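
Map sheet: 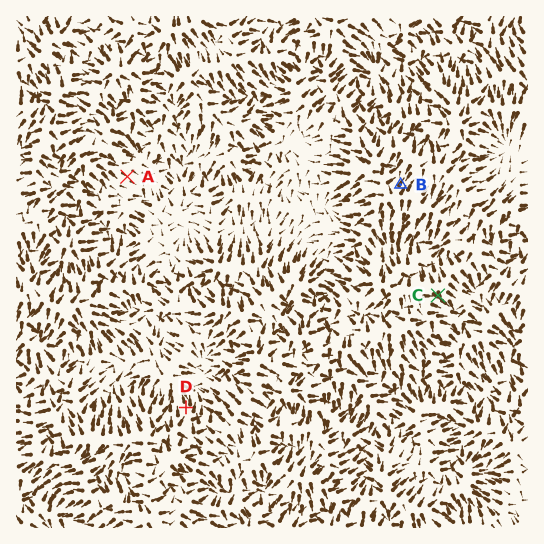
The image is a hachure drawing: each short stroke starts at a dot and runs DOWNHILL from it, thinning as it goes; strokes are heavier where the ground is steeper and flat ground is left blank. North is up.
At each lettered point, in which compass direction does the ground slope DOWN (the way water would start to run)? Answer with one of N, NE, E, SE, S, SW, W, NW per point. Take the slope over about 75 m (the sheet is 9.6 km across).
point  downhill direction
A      SE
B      NE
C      SE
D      N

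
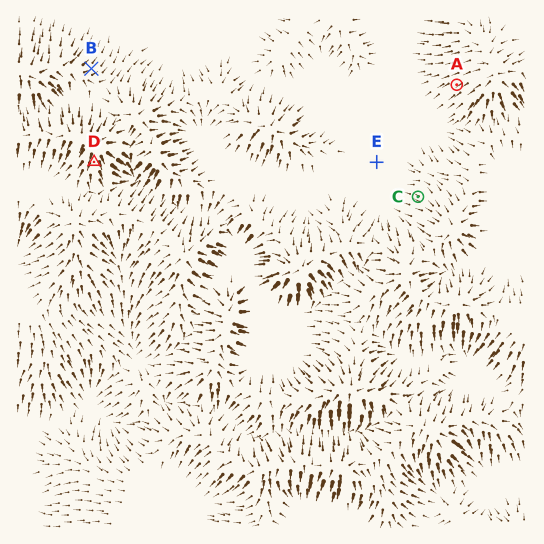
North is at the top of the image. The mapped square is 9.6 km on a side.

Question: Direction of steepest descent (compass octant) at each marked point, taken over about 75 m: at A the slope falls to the SW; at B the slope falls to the NE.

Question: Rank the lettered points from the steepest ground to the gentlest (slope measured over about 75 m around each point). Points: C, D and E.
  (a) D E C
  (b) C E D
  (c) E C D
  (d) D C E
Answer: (d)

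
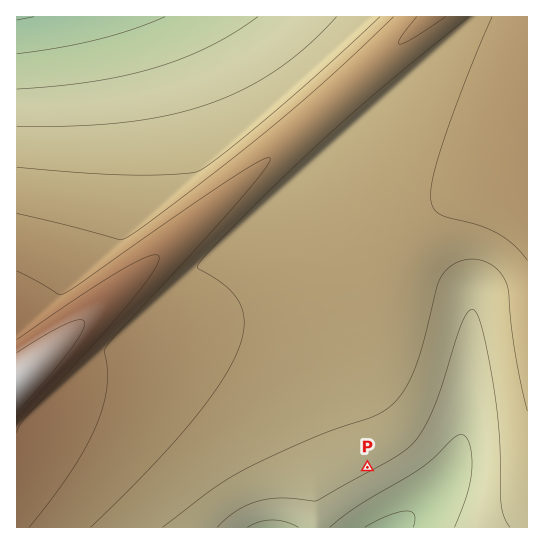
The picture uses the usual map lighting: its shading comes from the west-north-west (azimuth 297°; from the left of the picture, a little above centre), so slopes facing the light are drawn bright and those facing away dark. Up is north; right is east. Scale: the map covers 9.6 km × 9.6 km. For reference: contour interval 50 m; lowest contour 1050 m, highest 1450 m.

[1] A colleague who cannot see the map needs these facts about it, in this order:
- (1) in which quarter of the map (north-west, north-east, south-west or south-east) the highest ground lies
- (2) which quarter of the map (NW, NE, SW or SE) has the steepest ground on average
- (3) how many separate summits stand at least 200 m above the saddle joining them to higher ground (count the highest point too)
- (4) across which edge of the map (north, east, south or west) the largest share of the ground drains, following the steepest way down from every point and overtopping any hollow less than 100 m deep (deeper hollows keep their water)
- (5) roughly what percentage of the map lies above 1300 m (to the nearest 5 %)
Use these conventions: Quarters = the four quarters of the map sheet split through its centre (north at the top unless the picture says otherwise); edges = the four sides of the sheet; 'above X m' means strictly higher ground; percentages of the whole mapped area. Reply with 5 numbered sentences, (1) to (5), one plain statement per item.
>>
(1) Look to the south-west quarter for the highest ground.
(2) The north-west quarter is the steepest part of the map.
(3) 1 summit rises at least 200 m above its surroundings.
(4) Most of the ground drains across the southern edge.
(5) About 30 % of the map lies above 1300 m.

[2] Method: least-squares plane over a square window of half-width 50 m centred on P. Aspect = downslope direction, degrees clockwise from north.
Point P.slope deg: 5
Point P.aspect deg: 153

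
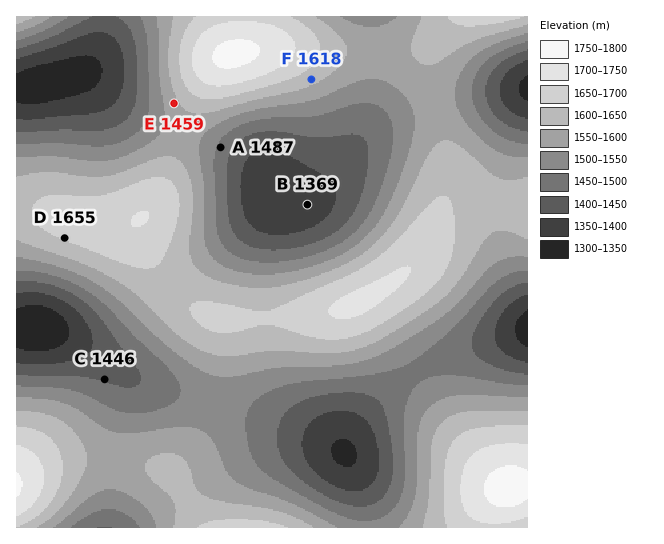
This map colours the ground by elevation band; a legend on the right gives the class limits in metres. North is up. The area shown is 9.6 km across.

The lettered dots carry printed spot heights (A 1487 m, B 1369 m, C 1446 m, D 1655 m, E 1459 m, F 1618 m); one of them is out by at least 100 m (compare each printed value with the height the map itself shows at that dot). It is E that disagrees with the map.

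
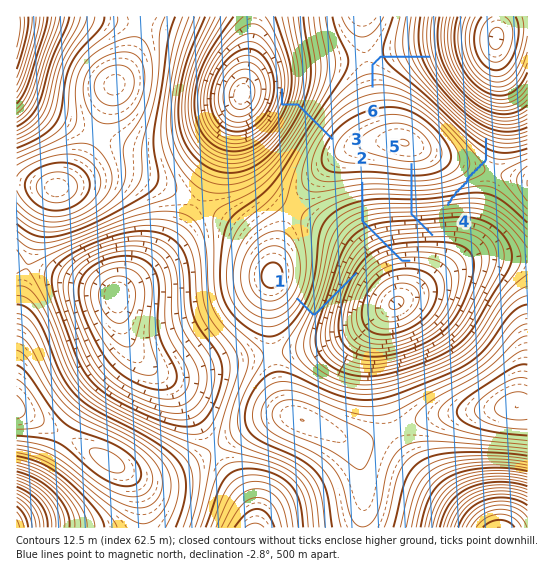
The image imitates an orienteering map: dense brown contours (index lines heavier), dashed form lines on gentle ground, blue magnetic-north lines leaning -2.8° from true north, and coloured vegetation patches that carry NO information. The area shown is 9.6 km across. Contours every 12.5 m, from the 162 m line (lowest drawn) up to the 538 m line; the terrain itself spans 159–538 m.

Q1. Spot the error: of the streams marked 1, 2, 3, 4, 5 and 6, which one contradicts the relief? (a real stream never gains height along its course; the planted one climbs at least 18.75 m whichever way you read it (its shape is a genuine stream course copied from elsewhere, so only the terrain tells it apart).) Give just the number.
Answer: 4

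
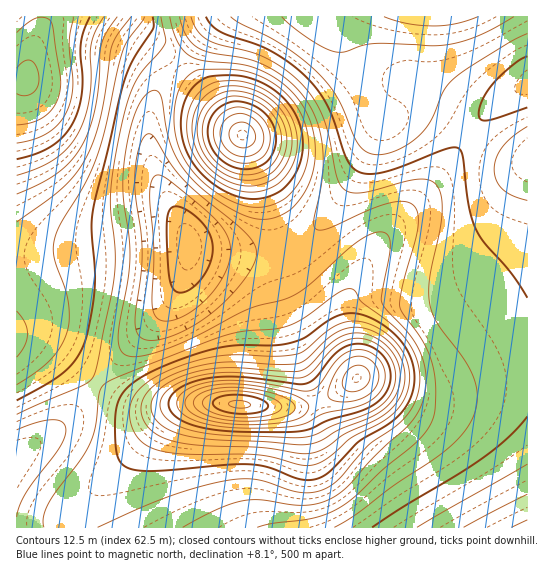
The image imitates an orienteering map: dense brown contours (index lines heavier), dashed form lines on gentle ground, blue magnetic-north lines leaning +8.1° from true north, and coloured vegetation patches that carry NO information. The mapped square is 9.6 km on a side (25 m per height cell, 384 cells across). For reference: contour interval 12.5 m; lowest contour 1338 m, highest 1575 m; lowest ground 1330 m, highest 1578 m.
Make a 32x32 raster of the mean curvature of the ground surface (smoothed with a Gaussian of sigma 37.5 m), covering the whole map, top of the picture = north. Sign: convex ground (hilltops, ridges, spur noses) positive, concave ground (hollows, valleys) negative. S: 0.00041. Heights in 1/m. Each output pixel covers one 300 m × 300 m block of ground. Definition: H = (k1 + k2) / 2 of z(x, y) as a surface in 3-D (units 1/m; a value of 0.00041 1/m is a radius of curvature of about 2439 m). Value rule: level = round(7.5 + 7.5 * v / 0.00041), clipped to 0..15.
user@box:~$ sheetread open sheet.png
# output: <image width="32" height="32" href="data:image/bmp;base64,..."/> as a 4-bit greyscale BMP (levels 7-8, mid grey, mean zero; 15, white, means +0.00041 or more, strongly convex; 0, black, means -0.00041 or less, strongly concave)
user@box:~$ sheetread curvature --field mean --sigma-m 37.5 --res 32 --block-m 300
<image width="32" height="32" href="data:image/bmp;base64,Qk12AgAAAAAAAHYAAAAoAAAAIAAAACAAAAABAAQAAAAAAAACAAATCwAAEwsAABAAAAAAAAAAAAAAABEREQAiIiIAMzMzAERERABVVVUAZmZmAHd3dwCIiIgAmZmZAKqqqgC7u7sAzMzMAN3d3QDu7u4A////AIiIiId3d3d3d3d3d3iIiIiIiIiId3d3d3iId3d3iIiIiIiIiHd3d3d4iId3d4iIiHeIiIh3d3d3eIiHd3eIiIh3d4iId3dmZmeId3d4iIiId3d3iHd2ZlZnh2ZmeIiIiHd3d4iIiIiImZd3d2eIiIh3d3eImr3v/9yZmph2eIiIiHd3eJq8zLqYiau6hmiIiIiHd3d4h3ZmZWm8yoZoiIiIiHd2Z3dmZmVoq7qGZ3eIiIiHdmZ3d3d2aJqpdnd3eIiIiHdmd3d3d2aIh2Z3d3eIiIh3dnd4h3d3ZmVnd3d3iIiIh3ZneId3eId3d3d3d3iIiIh3Z3iId3iIiHd3d3h3eIiId2d3iHd3iIh3d3eId3eIiHdmd3d3d4iIh3d3iHd3iIh3Znd3d3d4iIh3d4h3d4iIdmZnd3d3eIiIh3eId3eIh3Zmd3d3d3eIiId3d3d4iHdmZ4iIh3d3eIiId3eIiIh2Zniaqoh3d3eIiHd3iIiIdmZ5q7uYd3d3d4iHd4iIiHZmibzLqHd3d3eIiHeIiYh2Znmryph3d3d3eIiIiJmIdmZ4mqmId3d3d3iIiImZiHZmd5mIh3d3iIh3iIiIiIh3d3h3h3d3d4iIiIiIiIh3d3eHd3d3d3iIiIiIiIiId3eJdmd3d3d4iIiIiIiJmYd4l3Znd3d3iIiIiIiI"/>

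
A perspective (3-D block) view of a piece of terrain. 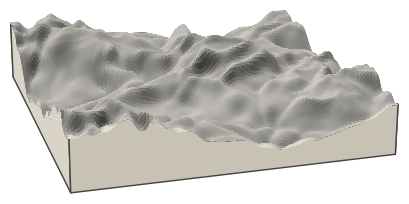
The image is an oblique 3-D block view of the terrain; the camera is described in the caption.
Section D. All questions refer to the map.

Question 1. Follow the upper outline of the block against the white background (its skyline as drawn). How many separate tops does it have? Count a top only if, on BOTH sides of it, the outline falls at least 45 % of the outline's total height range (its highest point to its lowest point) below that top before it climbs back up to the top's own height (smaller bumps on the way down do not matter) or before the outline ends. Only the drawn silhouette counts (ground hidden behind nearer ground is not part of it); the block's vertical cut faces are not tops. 0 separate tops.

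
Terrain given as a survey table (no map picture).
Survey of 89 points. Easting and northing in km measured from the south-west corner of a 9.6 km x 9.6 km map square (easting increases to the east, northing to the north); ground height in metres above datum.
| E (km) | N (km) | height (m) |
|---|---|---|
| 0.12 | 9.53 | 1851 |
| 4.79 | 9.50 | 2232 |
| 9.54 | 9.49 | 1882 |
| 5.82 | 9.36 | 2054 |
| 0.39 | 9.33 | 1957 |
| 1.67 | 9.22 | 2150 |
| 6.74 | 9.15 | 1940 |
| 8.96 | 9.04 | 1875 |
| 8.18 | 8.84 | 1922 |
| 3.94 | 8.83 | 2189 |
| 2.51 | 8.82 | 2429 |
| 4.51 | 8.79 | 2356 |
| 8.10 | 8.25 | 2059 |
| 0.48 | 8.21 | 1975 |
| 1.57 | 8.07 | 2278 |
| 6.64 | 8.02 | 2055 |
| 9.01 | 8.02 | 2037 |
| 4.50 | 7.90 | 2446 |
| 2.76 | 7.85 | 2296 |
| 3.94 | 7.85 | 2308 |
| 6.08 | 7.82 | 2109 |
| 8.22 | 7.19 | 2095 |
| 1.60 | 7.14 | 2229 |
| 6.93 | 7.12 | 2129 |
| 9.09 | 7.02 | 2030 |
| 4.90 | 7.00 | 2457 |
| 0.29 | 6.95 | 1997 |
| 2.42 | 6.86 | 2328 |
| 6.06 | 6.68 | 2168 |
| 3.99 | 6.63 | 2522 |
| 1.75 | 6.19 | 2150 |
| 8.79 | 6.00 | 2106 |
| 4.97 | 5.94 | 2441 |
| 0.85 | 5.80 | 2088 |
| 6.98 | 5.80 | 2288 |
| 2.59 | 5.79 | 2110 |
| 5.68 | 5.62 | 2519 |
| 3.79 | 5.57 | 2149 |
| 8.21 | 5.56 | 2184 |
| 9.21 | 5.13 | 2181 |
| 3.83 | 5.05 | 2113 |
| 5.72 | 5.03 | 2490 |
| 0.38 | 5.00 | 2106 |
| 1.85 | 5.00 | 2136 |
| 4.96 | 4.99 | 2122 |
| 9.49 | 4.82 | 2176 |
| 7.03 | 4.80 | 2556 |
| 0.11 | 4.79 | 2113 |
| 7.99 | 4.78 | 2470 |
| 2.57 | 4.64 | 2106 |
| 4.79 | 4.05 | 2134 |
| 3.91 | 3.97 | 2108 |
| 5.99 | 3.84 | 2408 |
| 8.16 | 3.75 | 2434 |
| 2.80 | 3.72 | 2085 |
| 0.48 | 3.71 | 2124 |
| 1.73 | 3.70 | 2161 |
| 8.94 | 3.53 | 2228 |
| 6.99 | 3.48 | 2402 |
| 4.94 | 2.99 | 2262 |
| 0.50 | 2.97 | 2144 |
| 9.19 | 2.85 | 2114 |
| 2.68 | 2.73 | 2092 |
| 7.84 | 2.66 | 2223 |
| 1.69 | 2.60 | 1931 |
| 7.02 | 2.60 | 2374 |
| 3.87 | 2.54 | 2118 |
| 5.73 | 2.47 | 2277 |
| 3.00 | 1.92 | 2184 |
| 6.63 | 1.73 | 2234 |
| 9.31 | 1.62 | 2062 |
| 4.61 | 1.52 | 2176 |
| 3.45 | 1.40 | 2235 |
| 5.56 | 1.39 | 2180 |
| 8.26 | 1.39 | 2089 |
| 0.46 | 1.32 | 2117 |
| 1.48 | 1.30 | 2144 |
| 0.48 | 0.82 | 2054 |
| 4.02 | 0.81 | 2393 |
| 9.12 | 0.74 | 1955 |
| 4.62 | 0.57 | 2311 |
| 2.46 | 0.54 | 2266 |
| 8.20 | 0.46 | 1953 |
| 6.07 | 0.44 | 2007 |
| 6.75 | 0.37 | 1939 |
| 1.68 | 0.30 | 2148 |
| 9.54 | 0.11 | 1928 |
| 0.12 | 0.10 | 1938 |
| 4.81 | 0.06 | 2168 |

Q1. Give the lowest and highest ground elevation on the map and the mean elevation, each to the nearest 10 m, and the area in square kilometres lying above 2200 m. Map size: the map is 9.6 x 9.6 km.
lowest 1820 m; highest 2590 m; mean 2180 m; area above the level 35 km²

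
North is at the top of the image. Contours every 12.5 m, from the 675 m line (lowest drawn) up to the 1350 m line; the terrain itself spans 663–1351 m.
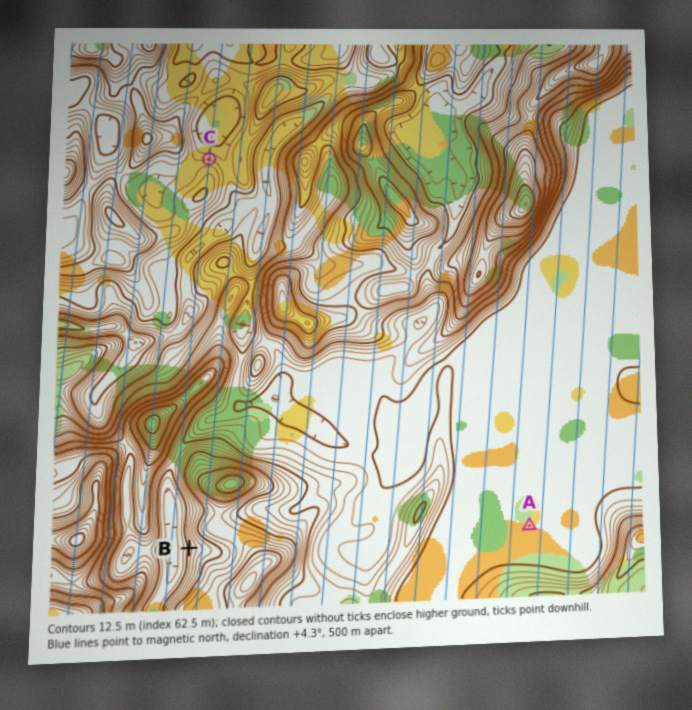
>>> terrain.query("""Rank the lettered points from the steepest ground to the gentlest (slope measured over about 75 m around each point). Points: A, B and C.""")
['B', 'C', 'A']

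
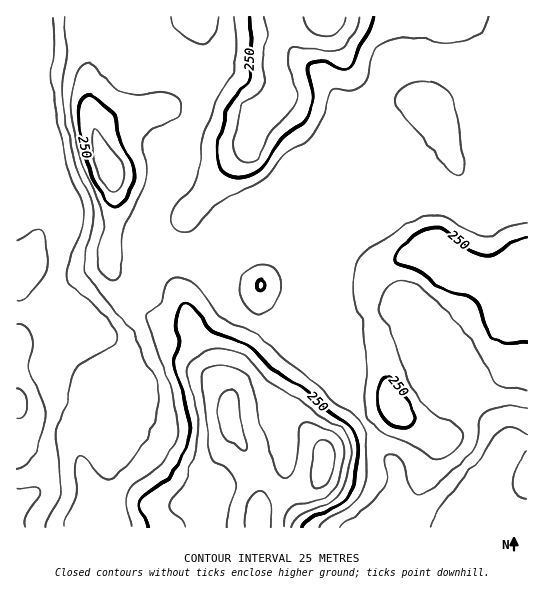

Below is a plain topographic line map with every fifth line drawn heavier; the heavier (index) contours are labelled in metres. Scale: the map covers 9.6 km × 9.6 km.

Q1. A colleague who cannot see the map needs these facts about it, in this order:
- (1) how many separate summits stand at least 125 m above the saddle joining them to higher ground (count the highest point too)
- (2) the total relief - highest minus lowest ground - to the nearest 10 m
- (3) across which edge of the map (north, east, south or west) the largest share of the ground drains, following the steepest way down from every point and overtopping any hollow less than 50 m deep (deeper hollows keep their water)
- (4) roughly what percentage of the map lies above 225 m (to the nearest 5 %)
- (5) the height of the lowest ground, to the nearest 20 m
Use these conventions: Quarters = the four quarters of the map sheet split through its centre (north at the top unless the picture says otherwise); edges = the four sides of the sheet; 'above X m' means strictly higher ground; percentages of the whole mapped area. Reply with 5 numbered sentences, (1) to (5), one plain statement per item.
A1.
(1) 1 summit rises at least 125 m above its surroundings.
(2) Highest minus lowest: about 190 m of relief.
(3) Drainage is mainly to the west: more ground falls towards that edge than towards any other.
(4) Ground above 225 m makes up about 40 % of the sheet.
(5) The lowest ground is at about 140 m.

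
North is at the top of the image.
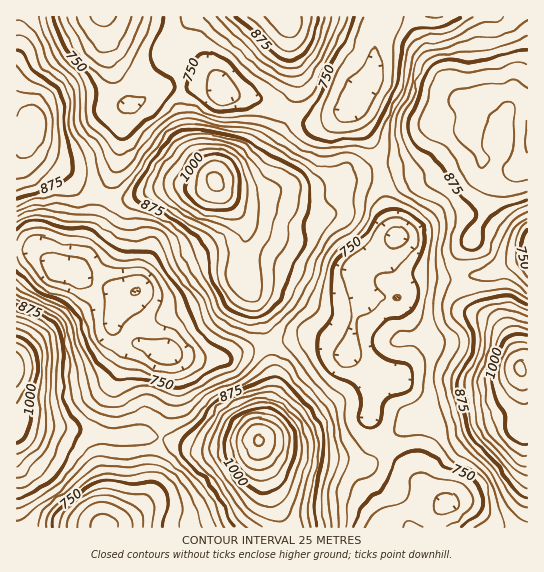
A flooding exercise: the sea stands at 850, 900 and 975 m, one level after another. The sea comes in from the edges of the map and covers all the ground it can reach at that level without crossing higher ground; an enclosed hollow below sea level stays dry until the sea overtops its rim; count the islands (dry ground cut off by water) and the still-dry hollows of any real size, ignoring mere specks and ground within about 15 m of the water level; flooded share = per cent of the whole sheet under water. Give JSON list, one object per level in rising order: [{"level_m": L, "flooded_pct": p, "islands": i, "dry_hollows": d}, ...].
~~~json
[{"level_m": 850, "flooded_pct": 62, "islands": 1, "dry_hollows": 0}, {"level_m": 900, "flooded_pct": 77, "islands": 1, "dry_hollows": 0}, {"level_m": 975, "flooded_pct": 93, "islands": 2, "dry_hollows": 0}]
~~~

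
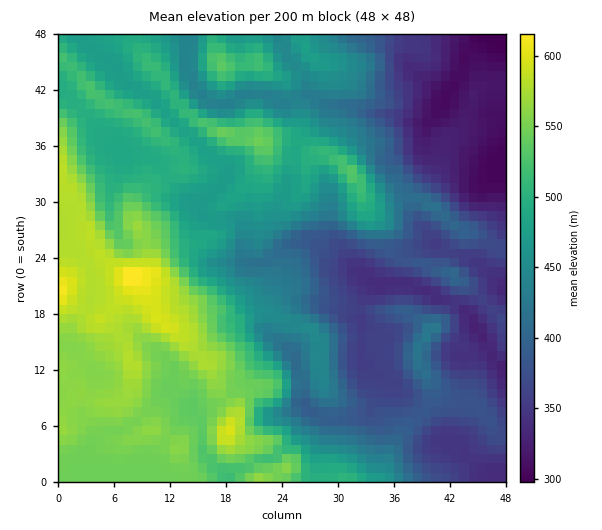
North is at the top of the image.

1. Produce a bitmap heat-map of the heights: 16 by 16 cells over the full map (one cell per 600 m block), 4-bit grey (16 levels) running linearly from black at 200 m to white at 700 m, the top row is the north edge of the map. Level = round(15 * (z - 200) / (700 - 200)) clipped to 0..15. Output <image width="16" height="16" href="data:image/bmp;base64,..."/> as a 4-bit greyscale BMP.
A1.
<image width="16" height="16" href="data:image/bmp;base64,Qk32AAAAAAAAAHYAAAAoAAAAEAAAABAAAAABAAQAAAAAAIAAAAATCwAAEwsAABAAAAAAAAAAAAAAABEREQAiIiIAMzMzAERERABVVVUAZmZmAHd3dwCIiIgAmZmZAKqqqgC7u7sAzMzMAN3d3QDu7u4A////AKqqqqqpiGVEuru7uod2ZVW7u6q4ZmVVVbu6q6p3VVZUu7u7qHdVZUS7u8qXd1VmRMvMuod1VVVVy8yod2VEVVS7u5h3ZVZVVbqqiIh3iGZUupmIiIiYZUO5mZiZmZZUQ6mZmaqYdkRDmZmXh3dmQ0OZiYmYiHZEM5iZeZiIdkQz"/>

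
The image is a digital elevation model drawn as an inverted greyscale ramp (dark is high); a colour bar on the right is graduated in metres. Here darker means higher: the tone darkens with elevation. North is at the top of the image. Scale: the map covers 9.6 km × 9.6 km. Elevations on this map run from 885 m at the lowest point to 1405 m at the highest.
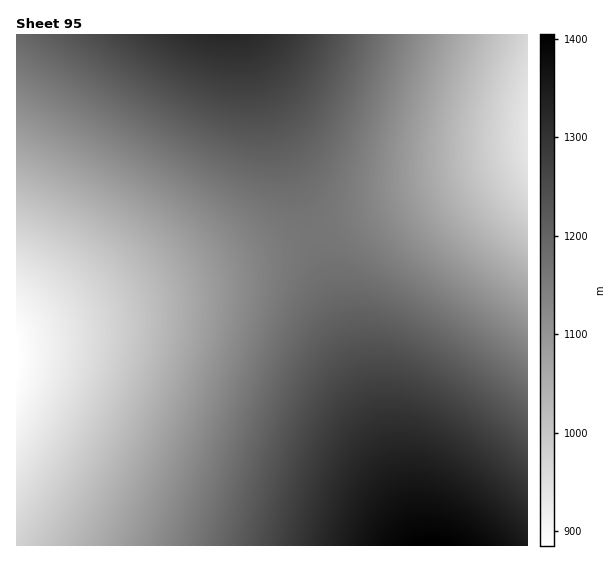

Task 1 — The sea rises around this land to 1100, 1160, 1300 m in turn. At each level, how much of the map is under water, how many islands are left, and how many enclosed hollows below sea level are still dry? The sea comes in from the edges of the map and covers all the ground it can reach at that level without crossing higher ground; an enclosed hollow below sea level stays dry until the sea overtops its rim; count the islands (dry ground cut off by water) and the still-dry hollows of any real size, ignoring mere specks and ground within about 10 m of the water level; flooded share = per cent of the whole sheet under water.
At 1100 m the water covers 36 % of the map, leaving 0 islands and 0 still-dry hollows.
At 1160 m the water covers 54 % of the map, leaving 0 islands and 0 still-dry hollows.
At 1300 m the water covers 91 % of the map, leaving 0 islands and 0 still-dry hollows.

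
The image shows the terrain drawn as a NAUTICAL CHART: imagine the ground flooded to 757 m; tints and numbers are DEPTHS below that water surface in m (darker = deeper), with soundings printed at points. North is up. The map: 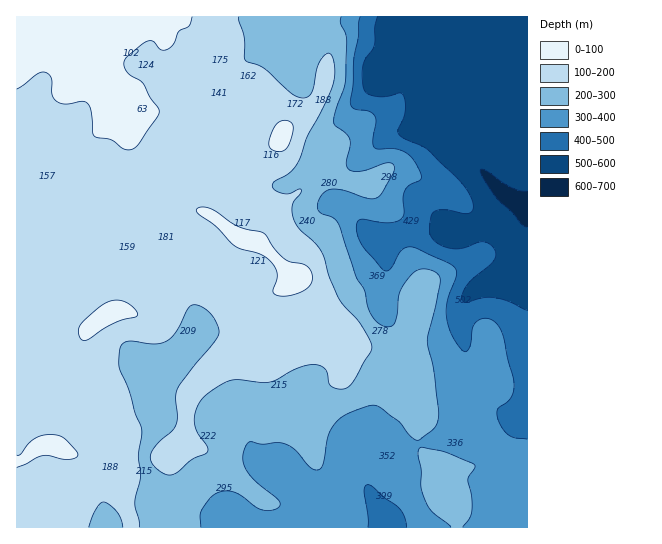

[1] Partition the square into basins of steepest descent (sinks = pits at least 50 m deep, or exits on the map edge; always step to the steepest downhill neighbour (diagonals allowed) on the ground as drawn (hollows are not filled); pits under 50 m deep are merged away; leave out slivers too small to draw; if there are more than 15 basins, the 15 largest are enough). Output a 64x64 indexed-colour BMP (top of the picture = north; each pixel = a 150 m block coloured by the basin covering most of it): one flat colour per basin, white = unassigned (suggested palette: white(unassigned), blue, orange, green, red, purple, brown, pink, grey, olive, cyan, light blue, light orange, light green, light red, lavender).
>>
<image width="64" height="64" href="data:image/bmp;base64,Qk12CAAAAAAAAHYAAAAoAAAAQAAAAEAAAAABAAQAAAAAAAAIAAATCwAAEwsAABAAAAAAAAAA////ALR3HwAOf/8ALKAsACgn1gC9Z5QAS1aMAMJ34wB/f38AIr28AM++FwDox64AeLv/AIrfmACWmP8A1bDFABERERERERERERIiIiIiIiIiIiIiIiIiIiIiIiEREREREREREREREREREiIiIiIiIiIiIiIiIiIiIiIiIRERERERERERERERERESIiIiIiIiIiIiIiIiIiIiIiIhEREREREREREREREREREiIiIiIiIiIiIiIiIiIiIiIhERERERERERERERERERESIiIiIiIiIiIiIiIiIiIiIhERERERERERERERERERESIiIiIiIiIiIiIiIiIiIiIiERERERERERERERERERERIiIiIiIiIiIiIiIiIiIiIiIREREREREREREREREREREiIiIiIiIiIiIiIiIiIiIiIhERERERERERERERERERESIiIiIiIiIiIiIiIiIiIiIhEREREREREREREREREREREiIiIiIiIiIiIiIiIiIiIhERERERERERERERERERERERERESIiIiIiIiIiIiIiIhERERERERERERERERERERERERERESIiIiIiIiIiIiIiERERERERERERERERERERERERERERERIiIiIiIiIiIiIRERERERERERERERERERERERERERERESIhIiIiIiIiIiERERERERERERERERERERERERERERERERESIiIiIiIiIRERERERERERERERERERERERERERERERERIiIiIiIiIhEREREREREREREREREREREREREREREREREiIiIiIiIiERERERERERERERERERERERERERERERERERIiIiIiIiERERERERERERERERERERERERERERERERERERIiIiIiIRERERERERERERERERERERERERERERERERERESIiIiIRERERERERERERERERERERERERERERERERERERIiIiIREREREREREREREREREREREREREREREREREREREiIiIRERERERERERERERERERERERERERERERERERERESIhERERERERERERERERERERERERERERERERERERERERIRERERERERERERERERERERERERERERERERERERERERERERERERERERERERERERERERERERERERERERERERERERERERERERERERERERERERERERERERERERERERERERERERERERERERERERERERERERERERERERERERERERERERERERERERERERERERERERERERERERERERERERERERERERERERERERERERERERERERERERERERERERERERERERERERERERERERERERERERERERERERERERERERERERERERERERERERERERERERERERERERERERERERERERERERERERERERERERERERERERERERERERERERERERERERERERERERERERERERERERERERERERERERERERERERERERERERERERERERERERERERERERERERERERERERERERERERERERERERERERERERERERERERERERERERERERERERERERERERERERERERERERERERERERERERERERERERERERERERERERERERERERERERERERERERERERERERERERERERERERERERERERERERERERERERERERERERERERERERERERERERERERERERERERERERERERERERERERERERERERERERERERERERERERERERERERERERERERERERERERERERERERERERERERERERERERERERERERERERERERERERERERERERERERERERERERERERERERERERERERERERERERERERERERERERERERERERERERERERERERERERERERERERERERERERERERERERERERERERERERERERERERERERERERERERERERERERERERERERERERERERERERERERERERERERERERERERERERERERERERERERERERERERERERERERERERERERERERERERERERERERERERERERERERERERERERERERERERERERERERERERERERERERERERERERERERERERERERERERERERERERERERERERERERERERERERERERERERERERERERERERERERERERERERERERERERERERERERERERERERERERERERERERERERERERERERERERERERERERERERERERERERERERERERERERERERERERERERERERERERERERERERERERERERERERERERERERERERERERERERERERERERERERERERERERERERERERERERERERERERERERERERERERERERERERERERERERERERERERERERERERERERERERERERERERERERERERERERERERERERERERERERERERERERERERERERERERERERERERERERERERERERERERERERERERERERERERERERERERERERERERERERERERERERERERERERERERERERERERERERERERERERERERERERERERERERERERERERERERERERERERERERERERERERERERERERERERERERERERERERERERERERERERERERERERERERERERERERERERERERERERERERERERERERERERERERERERERERERERERERERERERERERERERERERERERERERERERERERERERERERER"/>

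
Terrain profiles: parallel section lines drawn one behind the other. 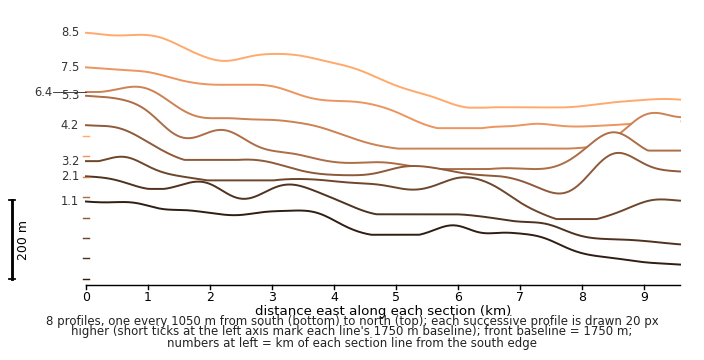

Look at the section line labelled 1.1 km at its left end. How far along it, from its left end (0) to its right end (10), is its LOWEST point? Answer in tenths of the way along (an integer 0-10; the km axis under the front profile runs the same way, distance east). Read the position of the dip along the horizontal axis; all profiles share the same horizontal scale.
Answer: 10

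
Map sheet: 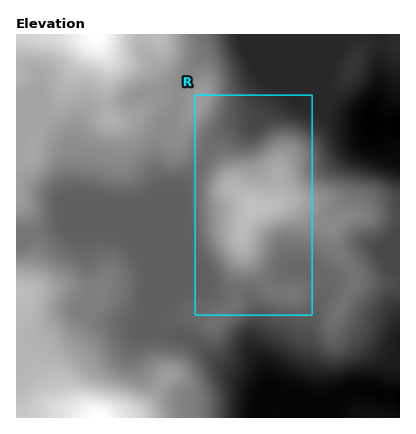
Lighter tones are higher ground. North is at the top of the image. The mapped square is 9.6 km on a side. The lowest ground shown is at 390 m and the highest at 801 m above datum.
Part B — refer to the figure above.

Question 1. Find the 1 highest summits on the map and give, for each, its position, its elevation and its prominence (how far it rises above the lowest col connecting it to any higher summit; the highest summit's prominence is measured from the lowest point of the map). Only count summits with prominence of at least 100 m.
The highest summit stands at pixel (254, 208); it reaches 699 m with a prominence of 129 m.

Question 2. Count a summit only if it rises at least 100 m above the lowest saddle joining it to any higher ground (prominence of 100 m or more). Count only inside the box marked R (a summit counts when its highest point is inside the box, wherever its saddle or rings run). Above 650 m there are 1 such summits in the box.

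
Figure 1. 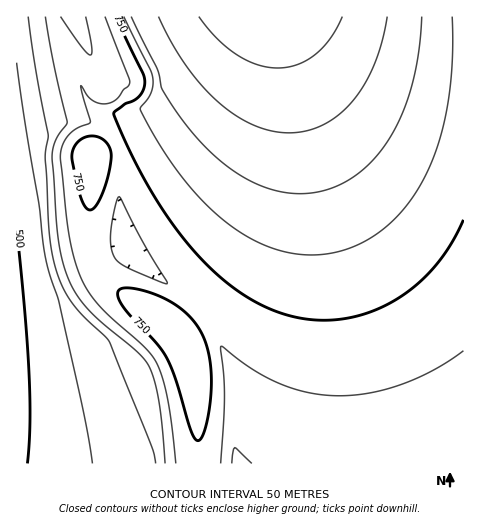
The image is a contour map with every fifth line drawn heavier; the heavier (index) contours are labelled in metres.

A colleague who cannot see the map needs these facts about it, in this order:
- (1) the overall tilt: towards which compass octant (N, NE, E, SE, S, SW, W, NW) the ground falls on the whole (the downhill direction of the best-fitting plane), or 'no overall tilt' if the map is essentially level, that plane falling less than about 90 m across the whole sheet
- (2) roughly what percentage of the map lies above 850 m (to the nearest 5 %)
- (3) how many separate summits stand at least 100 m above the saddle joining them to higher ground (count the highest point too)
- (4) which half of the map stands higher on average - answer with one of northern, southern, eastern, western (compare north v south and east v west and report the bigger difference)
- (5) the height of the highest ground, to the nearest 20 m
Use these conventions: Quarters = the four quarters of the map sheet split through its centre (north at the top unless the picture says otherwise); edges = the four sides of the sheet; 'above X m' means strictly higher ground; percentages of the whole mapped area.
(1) Overall the map slopes down towards the south-west.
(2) About 20 % of the map lies above 850 m.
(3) Counting only tops that stand 100 m proud, the map has 1 summit.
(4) The northern half stands higher on average than the southern half.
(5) About 980 m is the highest elevation on the sheet.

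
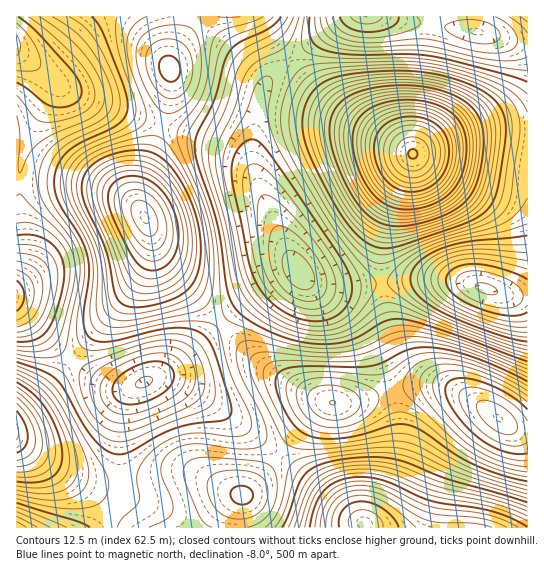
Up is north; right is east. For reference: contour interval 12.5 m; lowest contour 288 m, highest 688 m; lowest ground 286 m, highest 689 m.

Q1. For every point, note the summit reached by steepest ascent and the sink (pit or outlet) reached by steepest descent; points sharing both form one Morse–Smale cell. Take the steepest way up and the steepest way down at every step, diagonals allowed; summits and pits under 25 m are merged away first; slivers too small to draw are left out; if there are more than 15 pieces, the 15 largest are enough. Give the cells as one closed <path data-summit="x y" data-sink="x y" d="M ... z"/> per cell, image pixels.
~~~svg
<path data-summit="413 154" data-sink="366 17" d="M527 16l-177 0-59 45 12 14 30 29 25 17 56 32 20-9 29-9 23-4 42-1z"/><path data-summit="413 154" data-sink="299 273" d="M290 60l-21 18-9 20-8 47 0 16 5 22 35 79 14 18 13 5 11 2 48-3 3-2 0-36 6-25 26-67-80-50-30-29z"/><path data-summit="413 154" data-sink="486 289" d="M527 131l-41 0-23 4-36 12-15 8-19 46-9 30-3 15 1 37 49-4 24 1 48 15 25 0z"/><path data-summit="145 217" data-sink="299 273" d="M163 125l-2 1-21 60-1 19 9 18 7 23 9 17 58 58 40-32 35-19-10-19-40-92-18-12z"/><path data-summit="498 418" data-sink="365 523" d="M441 385l-24 0-26 8 6 25 0 33-13 43-9 19-10 10 0 4 162 1 1-97-9 0-12-6-33-25-20-11z"/><path data-summit="145 217" data-sink="17 297" d="M82 184l-63 2 5 60-3 17-5 12 0 30 55 55 64-74 13-24 3-9 0-20-10-22-11-11-15-8z"/><path data-summit="498 418" data-sink="486 289" d="M437 279l-56 4 7 36 15 39 16 17 44 18 44 32 12 6 8 0 1-134-18-1-41-13z"/><path data-summit="170 69" data-sink="17 45" d="M201 16l-184 0-1 35 15 10 31 27 59 24 41 13 9-34-2-25 3-8z"/><path data-summit="333 403" data-sink="299 273" d="M297 271l-14 5-21 13-41 34 37 38 29 20 32 18 11 4 20 0 39-10 2-4-11-30-9-20-11-16-15-15-32-21z"/><path data-summit="242 495" data-sink="145 382" d="M166 379l-13 0-16 6-8 6-5 10-4 20 0 40 3 28 11 0 37-13 19-3 15 4 30 16 10 2 14-14 20-27-64-49-26-17z"/><path data-summit="170 69" data-sink="299 273" d="M261 16l-59 0-5 5-25 37-3 8 2 25-8 30 2 6 37 10 35 14 10 8 6 12 0-38 11-47 5-8 22-19-12-14z"/><path data-summit="145 217" data-sink="17 45" d="M55 83l-3 12-28 56-5 34 63-1 16 3 28 10 13 12 1-23 21-60-86-31z"/><path data-summit="145 217" data-sink="145 382" d="M151 235l-2 23-9 20-68 83 25 18 18 8 19 0 32-15 16-12 39-38-52-52-8-11z"/><path data-summit="333 403" data-sink="365 523" d="M390 392l-32 9-31 2-5 2-17 17-25 32 63 55 19 14 4 0 9-10 14-32 7-23 1-40-4-20z"/><path data-summit="17 433" data-sink="145 382" d="M73 361l-43 44-14 12 0 24 33 23 24 13 36 12 13 0-2-68 4-20 5-10 6-4-13 1-15-4z"/>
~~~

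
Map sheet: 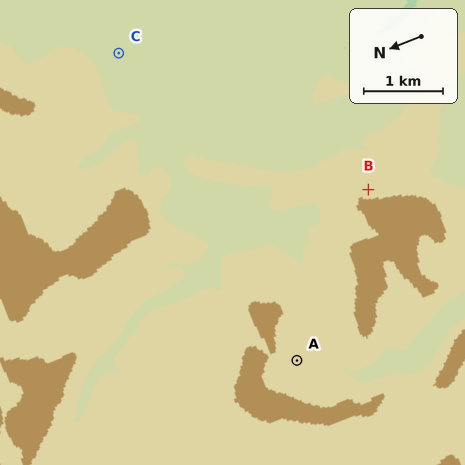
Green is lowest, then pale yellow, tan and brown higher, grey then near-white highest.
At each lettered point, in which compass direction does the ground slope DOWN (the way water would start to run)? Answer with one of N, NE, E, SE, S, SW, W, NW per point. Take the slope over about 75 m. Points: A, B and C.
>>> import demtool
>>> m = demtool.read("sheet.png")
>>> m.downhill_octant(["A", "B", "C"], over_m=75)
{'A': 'S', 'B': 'SE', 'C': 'E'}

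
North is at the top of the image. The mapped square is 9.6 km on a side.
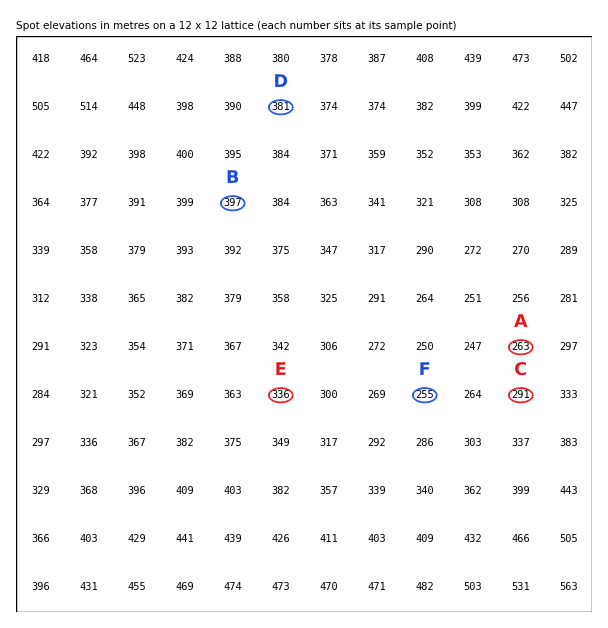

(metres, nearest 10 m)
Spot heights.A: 260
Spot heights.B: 400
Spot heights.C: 290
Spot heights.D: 380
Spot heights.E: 340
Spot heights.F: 260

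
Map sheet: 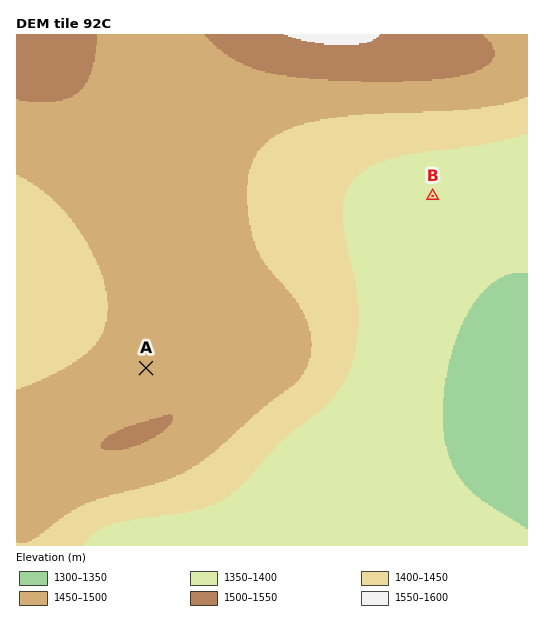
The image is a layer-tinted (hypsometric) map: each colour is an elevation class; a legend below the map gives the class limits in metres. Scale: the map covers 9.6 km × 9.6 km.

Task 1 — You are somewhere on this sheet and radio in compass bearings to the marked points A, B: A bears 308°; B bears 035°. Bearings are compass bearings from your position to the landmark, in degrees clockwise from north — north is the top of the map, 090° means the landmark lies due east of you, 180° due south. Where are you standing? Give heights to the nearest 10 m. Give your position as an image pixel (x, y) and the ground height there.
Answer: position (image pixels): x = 253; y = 452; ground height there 1410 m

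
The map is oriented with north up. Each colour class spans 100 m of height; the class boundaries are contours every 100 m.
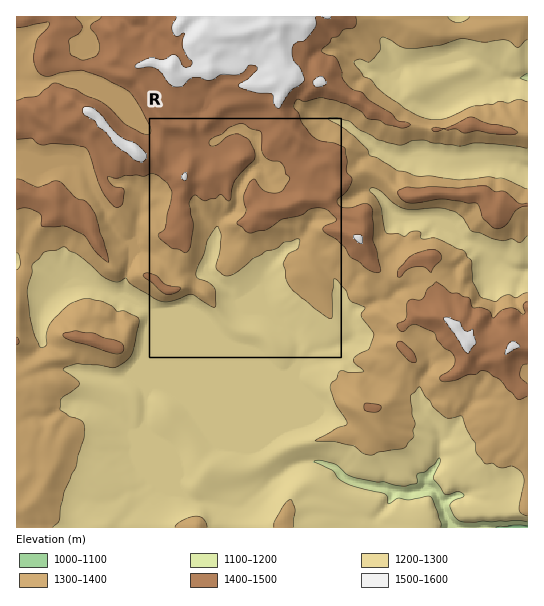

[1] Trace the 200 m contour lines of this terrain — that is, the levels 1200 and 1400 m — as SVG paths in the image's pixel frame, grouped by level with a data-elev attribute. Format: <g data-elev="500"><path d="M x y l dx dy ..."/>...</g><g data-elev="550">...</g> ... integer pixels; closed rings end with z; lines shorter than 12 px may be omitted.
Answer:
<g data-elev="1200"><path d="M441 527l0-4-4-12-4-12-3-3-21 4-11-2-9 6-2-7-2-3-38-10-8-5-6-8-19-9 7-2 13 4 12 10 9 4 50 8 12-3 0-9 9-3 8-6 5-7 1 4-6 13 0 4 11 15 4 0 9-3 6 4-2 3-8 2-4 5 3 9 5 6 7 2 49-2 13 2"/><path d="M527 81l-7-3 7-4"/></g><g data-elev="1400"><path d="M367 411l11 1 3-3 0-3-4-2-12-1-1 6z"/><path d="M527 384l-6-6-1-4 2-8 5-2"/><path d="M411 362l4 0 2-1-3-8-11-10-2-2-3 1-2 3 2 4z"/><path d="M110 353l7 1 5-1 2-4-1-4-6-4-12-3-12-5-18-2-12 3 2 4 6 3z"/><path d="M527 302l-4 3 2 8-1 1-2 0-7-5-5-1-8 2-9 8-2-5-3-3-7-3-8 1-4-10-6-1-5-4-7 0-8-7-8-4-8 7-5 10-11 0-2 2-2 4-1 13-9 7 1 4 4 3 8-6 4-2 18 7 3 3 2 5 6 8 10 7 2 5-1 7-5 5-9 6 1 4 4 1 10-2 12-5 8-1 6-3 4 0 14 8 18 20 4 0 6-2"/><path d="M165 294l5 0 6-1 4-3 0-3-14-2-11-10-8-2-3 1 1 4z"/><path d="M398 277l3 0 6-7 8-3 10 0 6 6 3-6 7-8 0-5-4-4-6-1-17 5-6 4-9 11z"/><path d="M17 209l10-1 12 5 2 2 0 10 2 2 22-1 17 8 4 3 11 16 12 9-13-47-10-13-11-5-13-14-4-2-5 0-15 6-16-7-5-1"/><path d="M527 203l-8 0-13-11-4-1-7 1-10-6-27 2-25-2-15 2-11-1-8 3-1 3 4 7 8 3 32-4 25 4 10 0 2 3 4 13 10 8 4 2 5-1 4-3 11-15 5-3 5-1"/><path d="M17 139l14-1 6 5 5 2 11-1 20 1 13 3 4 6 12 37 8 11 7 6 4-2 2-3 1-13-2-2-9-2-5-5 0-4 9 1 9-3 11 0 6 1 8-3 8 3 8 7 5 10-7 34-7 7 1 3 12 11 15 5 4-6 3-20-4-22 2-7 4-3 7 5 4 1 9-2 6-5 6 7 3-1 5-19 19-22 1-6-5-12-3-3-8-4-10 2-14 10-4 0-2-3 2-4 11-5 7-7 10-3 4 0 8 5 10 3 1 3 0 15 1 5 7 5 11 2 3 5 2 7 4 4-7 12-8 3-10-2-5-4-5-7-4 0-7 15 2 16-3 5-6 6 1 3 9 7 4 1 15-3 16-11 19-4 9-6 8-1 6 1 5 2 8 8-2 3-12 5 1 4 14 10 7 6 6 11 8 4 11 9 9 1 2-3-4-18-4-10 0-16-1-18-3-3-4-1-14 5-8 0-6-5 1-4 9-8 5-10-1-4-5-6 1-10-2-12-10-6-14-2-7-4-12-14-4-10-4-6 1-5 3-3 7 3 17-4 25 6 14 7 6 7 12 2 7 5 16 3 8-3-3-3-9-1-7-8-21-12-8-9-12-4-8-10 0-7-6-13-15-7 1-2 7-6 3-5 6-2 7-7 9-2 2-4 0-6"/><path d="M496 134l15 1 7-2-7-5-21-4-19-7-25 11-11-1-3 2 3 3 8-3 4 1 8-1 10 4 13-2z"/><path d="M17 27l32-5-1 5-11 12-3 12 0 12 5 10 4 3 6 0 12-3 21-3 20 7 20 10 8 5 8 12 12 22 1 7-4 1-6-1-17-10-14-15-9-7-16-6-10-6-17-6-7 1-13 12-21 4"/><path d="M101 17l-9 6-2 4 8 14 2 6-1 6-4 4-12 3-12-5-1-2-1-14 10-6 3-6-1-4-5-6"/></g>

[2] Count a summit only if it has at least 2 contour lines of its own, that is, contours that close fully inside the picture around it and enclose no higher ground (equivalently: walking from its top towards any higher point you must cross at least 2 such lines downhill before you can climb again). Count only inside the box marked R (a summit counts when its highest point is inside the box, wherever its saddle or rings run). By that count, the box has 0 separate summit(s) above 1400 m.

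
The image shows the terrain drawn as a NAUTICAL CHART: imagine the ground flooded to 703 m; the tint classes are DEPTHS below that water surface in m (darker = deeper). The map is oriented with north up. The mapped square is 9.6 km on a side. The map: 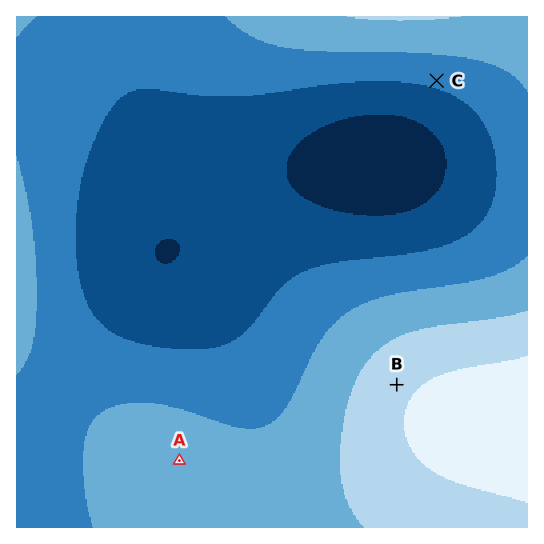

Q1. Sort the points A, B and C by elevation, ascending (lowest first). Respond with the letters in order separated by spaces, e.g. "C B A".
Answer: C A B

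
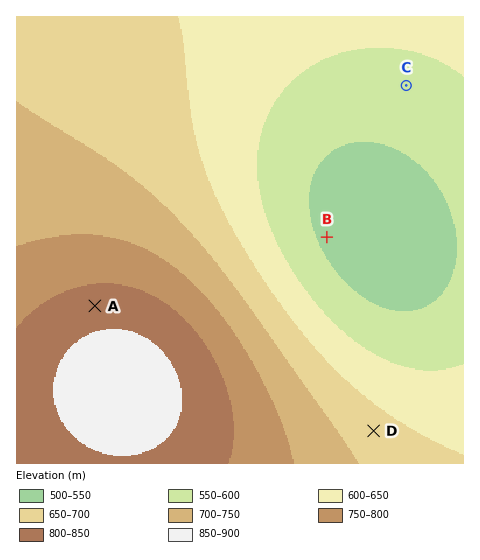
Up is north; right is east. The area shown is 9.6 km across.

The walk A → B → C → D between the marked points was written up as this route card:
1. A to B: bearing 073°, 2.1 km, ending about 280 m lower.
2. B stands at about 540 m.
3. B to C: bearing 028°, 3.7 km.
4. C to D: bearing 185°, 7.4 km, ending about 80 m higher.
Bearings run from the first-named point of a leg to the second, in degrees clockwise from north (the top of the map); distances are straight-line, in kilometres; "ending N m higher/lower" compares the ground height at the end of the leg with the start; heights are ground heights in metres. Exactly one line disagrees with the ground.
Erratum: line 1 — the distance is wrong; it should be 5.2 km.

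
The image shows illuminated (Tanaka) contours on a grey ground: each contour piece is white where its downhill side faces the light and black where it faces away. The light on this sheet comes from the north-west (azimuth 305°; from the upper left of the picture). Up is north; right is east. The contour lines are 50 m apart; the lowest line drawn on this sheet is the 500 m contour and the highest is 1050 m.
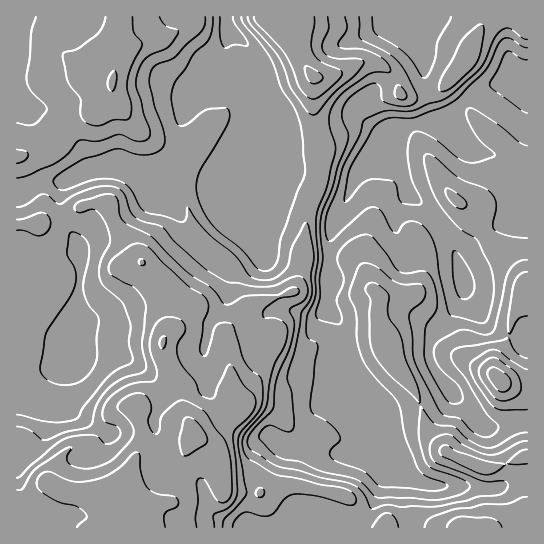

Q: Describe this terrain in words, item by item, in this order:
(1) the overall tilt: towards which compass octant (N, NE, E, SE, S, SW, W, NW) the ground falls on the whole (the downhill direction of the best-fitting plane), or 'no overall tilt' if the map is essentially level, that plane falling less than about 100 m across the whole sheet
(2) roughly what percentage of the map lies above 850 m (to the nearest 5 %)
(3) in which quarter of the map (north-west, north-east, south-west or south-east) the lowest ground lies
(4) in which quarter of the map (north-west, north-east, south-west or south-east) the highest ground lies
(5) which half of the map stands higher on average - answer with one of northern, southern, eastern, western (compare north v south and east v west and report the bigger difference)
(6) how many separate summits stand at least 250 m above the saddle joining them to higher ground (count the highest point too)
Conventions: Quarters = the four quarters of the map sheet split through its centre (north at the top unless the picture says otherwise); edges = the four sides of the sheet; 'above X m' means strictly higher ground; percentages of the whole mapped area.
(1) On the whole the ground falls towards the north-east.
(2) Roughly 25 % of the ground is higher than 850 m.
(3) The lowest ground is in the north-east quarter.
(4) The highest point lies in the south-west quarter of the map.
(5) On average the western half of the map is the higher ground.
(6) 1 summit rises at least 250 m above its surroundings.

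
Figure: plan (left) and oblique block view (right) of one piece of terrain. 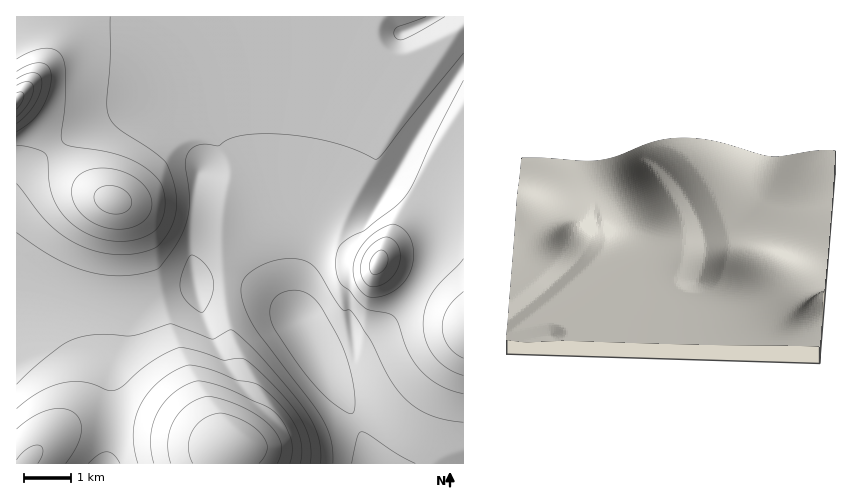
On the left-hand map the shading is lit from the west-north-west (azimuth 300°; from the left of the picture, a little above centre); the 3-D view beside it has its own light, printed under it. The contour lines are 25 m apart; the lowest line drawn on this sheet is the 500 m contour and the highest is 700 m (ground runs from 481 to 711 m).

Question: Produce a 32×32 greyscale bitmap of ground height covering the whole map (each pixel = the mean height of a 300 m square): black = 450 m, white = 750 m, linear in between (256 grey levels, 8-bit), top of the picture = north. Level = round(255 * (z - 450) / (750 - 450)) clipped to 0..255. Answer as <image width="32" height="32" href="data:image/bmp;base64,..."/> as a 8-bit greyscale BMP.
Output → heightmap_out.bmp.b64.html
<image width="32" height="32" href="data:image/bmp;base64,Qk02CAAAAAAAADYEAAAoAAAAIAAAACAAAAABAAgAAAAAAAAEAAATCwAAEwsAAAABAAAAAAAAAAAAAAEBAQACAgIAAwMDAAQEBAAFBQUABgYGAAcHBwAICAgACQkJAAoKCgALCwsADAwMAA0NDQAODg4ADw8PABAQEAAREREAEhISABMTEwAUFBQAFRUVABYWFgAXFxcAGBgYABkZGQAaGhoAGxsbABwcHAAdHR0AHh4eAB8fHwAgICAAISEhACIiIgAjIyMAJCQkACUlJQAmJiYAJycnACgoKAApKSkAKioqACsrKwAsLCwALS0tAC4uLgAvLy8AMDAwADExMQAyMjIAMzMzADQ0NAA1NTUANjY2ADc3NwA4ODgAOTk5ADo6OgA7OzsAPDw8AD09PQA+Pj4APz8/AEBAQABBQUEAQkJCAENDQwBEREQARUVFAEZGRgBHR0cASEhIAElJSQBKSkoAS0tLAExMTABNTU0ATk5OAE9PTwBQUFAAUVFRAFJSUgBTU1MAVFRUAFVVVQBWVlYAV1dXAFhYWABZWVkAWlpaAFtbWwBcXFwAXV1dAF5eXgBfX18AYGBgAGFhYQBiYmIAY2NjAGRkZABlZWUAZmZmAGdnZwBoaGgAaWlpAGpqagBra2sAbGxsAG1tbQBubm4Ab29vAHBwcABxcXEAcnJyAHNzcwB0dHQAdXV1AHZ2dgB3d3cAeHh4AHl5eQB6enoAe3t7AHx8fAB9fX0Afn5+AH9/fwCAgIAAgYGBAIKCggCDg4MAhISEAIWFhQCGhoYAh4eHAIiIiACJiYkAioqKAIuLiwCMjIwAjY2NAI6OjgCPj48AkJCQAJGRkQCSkpIAk5OTAJSUlACVlZUAlpaWAJeXlwCYmJgAmZmZAJqamgCbm5sAnJycAJ2dnQCenp4An5+fAKCgoAChoaEAoqKiAKOjowCkpKQApaWlAKampgCnp6cAqKioAKmpqQCqqqoAq6urAKysrACtra0Arq6uAK+vrwCwsLAAsbGxALKysgCzs7MAtLS0ALW1tQC2trYAt7e3ALi4uAC5ubkAurq6ALu7uwC8vLwAvb29AL6+vgC/v78AwMDAAMHBwQDCwsIAw8PDAMTExADFxcUAxsbGAMfHxwDIyMgAycnJAMrKygDLy8sAzMzMAM3NzQDOzs4Az8/PANDQ0ADR0dEA0tLSANPT0wDU1NQA1dXVANbW1gDX19cA2NjYANnZ2QDa2toA29vbANzc3ADd3d0A3t7eAN/f3wDg4OAA4eHhAOLi4gDj4+MA5OTkAOXl5QDm5uYA5+fnAOjo6ADp6ekA6urqAOvr6wDs7OwA7e3tAO7u7gDv7+8A8PDwAPHx8QDy8vIA8/PzAPT09AD19fUA9vb2APf39wD4+PgA+fn5APr6+gD7+/sA/Pz8AP39/QD+/v4A////AJaWj4R3bGhufpCis8DJzs/LwrGZfF1DMSckJiouMDExkJSRiX90b3OBk6S0wcrQ0s/Fs5p7W0ExKiksMDQ2NziEjI2JgXhydYGRorG9xszNx7qnkHFSOy8rLTE1ODs8PXeAhIN+d3J0fo2cqbS8wL2zpZd+YEUzLCsvNTk9QEJDaHJ4eXdzb3B5hZOeqK6uppuRgmhNNyspLDI4PkJGSk1bZGtubmxpanJ8h5GZnJeOhn9rUjsrJSctNTxCSE9VWlNZX2NkZGJkaXJ7g4mHgHl2a1U/LSIhJzA4QEhQWWJqUFNXWlxdXV1hZ251d3JramdYRDEjHiEpMjxETVdjcHtPUVNVV1hYWFpdYmdlX1xfWEg2Jx0dIy02QEhSXmx7h05QUVNUVFRUVFVYWlVPUlRKOywgGx8oMjpFTFVhcICNTU5PUFFRUVBQT1FOSERKS0E0Jx0cIy86RE5TWGJwfotMTU5PT09PT05NTEY+PkVFPTMpIiMqOEZUYF9eYmx4hExNTU5PUFBQT05LQjo7Q0M9NjAsLTRDVGl6c2djZ3B5TE1PUVJUVVZVU05EOj1DQ0A8ODY3PUxdeZGJdGZjaG9OUFNWWl5hYmFeV0k/QUZGREE/Pj9ET153l5R9aWFiaFJVWmFob3R2dG9jUkVGSklHRUVERUdPWGiFjXtoX19jV11lb3qFjI6KgXJdTUtNTEpISEhISk5TVmh3cGRdXWBdZXB+jJmio52RfmZSTlBOTEtKSktMTVBNUF5iXVtbX2RteomZpq6uppiDaVRPUFBNTUxMTU1OUE1GTFdZWVteanSAjpynrauik4BoU05QUU9OTk5OT09QUElDTldYW15weIGMlp2gnZSHd2NQS05RUFBQUFBRUVJST0VHU1lbXXZ7gYaLjo6JgXdtXlFMT1JSUVFSUlJTU1RUTUVOWFtdfoCBgYF/fXhya2RdVVJUVFNTU1NTVFRVVVZUSklVXF6LhoN+enZxbWhjX1tZV1ZVVVVVVVVVVlZXV1hSSU9bXqSQhn93cWxnY2BdW1lYV1dXV1dXV1dXWFhZWVhPS1ZexqGLf3dwamZiYF1cWlpZWVhYWFhZWVlZWlpbXFhOUFvQspGAd3BqZmNgX11cW1taWlpaWlpaW1tbXFxdXVZOVbSwlYF2cGtnZGJgX15dXFxcXFxcXFxcXV1dXl5fXlRQkJiPf3Vva2hlY2FgX19eXl5dXV1eXl5eX19fYGBhXVN8gYJ7c25raGZkY2JhYGBfX19fX19fYGBgYGBeYGJiW3R2d3VxbmtpZ2VkY2JiYWFhYWFhYWFhYWJiXFRYXWJicHFxcG9ta2loZmVkZGNjY2NiYmJjY2NjY2RfWFRUWV8="/>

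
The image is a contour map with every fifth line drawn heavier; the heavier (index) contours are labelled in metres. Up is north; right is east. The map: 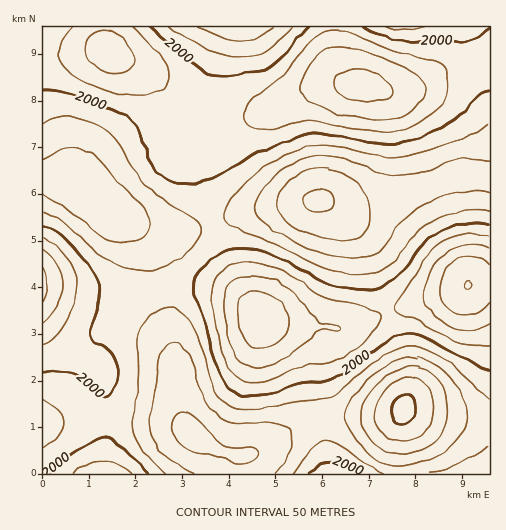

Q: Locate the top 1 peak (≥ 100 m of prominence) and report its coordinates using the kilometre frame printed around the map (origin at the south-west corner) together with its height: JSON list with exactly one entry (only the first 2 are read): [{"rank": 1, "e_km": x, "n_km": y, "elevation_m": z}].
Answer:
[{"rank": 1, "e_km": 7.74, "n_km": 1.39, "elevation_m": 2264}]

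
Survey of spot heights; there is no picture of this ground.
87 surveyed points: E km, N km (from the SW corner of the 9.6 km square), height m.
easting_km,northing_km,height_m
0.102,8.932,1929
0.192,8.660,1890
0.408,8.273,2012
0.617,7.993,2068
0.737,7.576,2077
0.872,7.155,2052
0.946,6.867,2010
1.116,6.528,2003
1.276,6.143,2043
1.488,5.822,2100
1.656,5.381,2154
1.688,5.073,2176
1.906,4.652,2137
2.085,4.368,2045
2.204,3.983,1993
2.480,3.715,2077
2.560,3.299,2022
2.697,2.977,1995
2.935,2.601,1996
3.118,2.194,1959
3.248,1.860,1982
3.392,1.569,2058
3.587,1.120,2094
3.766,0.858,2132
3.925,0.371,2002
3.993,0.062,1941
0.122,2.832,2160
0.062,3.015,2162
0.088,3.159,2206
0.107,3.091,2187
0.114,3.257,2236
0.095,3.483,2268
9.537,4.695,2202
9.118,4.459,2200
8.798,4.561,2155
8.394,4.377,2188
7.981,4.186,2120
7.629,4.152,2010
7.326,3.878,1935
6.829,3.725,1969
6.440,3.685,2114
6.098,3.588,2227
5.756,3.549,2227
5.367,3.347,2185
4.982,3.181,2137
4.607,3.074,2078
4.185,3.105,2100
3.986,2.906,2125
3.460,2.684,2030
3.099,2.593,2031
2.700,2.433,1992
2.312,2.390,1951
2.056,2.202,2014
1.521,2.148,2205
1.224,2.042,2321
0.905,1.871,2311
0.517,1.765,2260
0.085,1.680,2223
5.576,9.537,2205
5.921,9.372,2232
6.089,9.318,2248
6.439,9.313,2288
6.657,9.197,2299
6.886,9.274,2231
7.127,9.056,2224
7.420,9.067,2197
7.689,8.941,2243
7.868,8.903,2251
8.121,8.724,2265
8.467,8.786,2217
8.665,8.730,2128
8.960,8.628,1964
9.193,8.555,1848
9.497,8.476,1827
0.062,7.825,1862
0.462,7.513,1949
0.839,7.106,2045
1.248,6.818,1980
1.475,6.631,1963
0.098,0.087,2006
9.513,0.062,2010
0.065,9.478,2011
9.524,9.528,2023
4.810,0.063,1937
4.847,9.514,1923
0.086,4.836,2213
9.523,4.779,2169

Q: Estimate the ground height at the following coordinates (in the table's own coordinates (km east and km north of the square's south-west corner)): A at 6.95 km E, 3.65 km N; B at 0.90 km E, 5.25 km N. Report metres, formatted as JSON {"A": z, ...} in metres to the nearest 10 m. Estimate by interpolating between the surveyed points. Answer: {"A": 1970, "B": 2190}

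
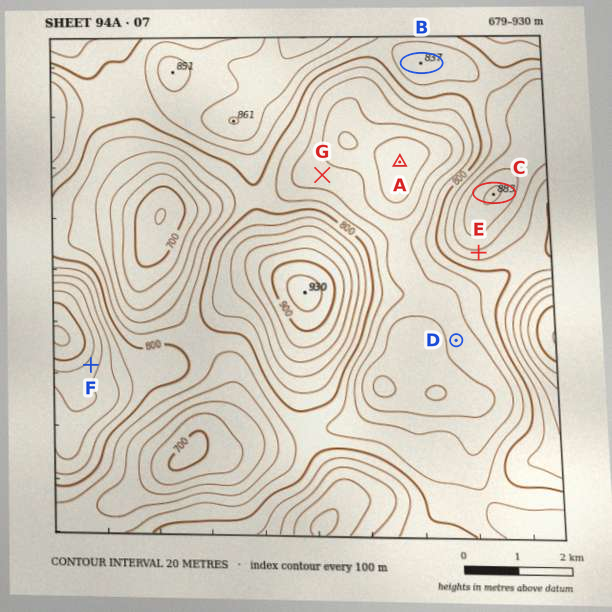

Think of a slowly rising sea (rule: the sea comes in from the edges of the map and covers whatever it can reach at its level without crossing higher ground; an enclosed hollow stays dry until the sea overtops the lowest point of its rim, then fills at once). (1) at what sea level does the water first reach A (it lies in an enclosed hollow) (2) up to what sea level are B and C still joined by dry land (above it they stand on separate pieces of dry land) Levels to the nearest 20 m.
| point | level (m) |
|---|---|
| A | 780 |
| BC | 820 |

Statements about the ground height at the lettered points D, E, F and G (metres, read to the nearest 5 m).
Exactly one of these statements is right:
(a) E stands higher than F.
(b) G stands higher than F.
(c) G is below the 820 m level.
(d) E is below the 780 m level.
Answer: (c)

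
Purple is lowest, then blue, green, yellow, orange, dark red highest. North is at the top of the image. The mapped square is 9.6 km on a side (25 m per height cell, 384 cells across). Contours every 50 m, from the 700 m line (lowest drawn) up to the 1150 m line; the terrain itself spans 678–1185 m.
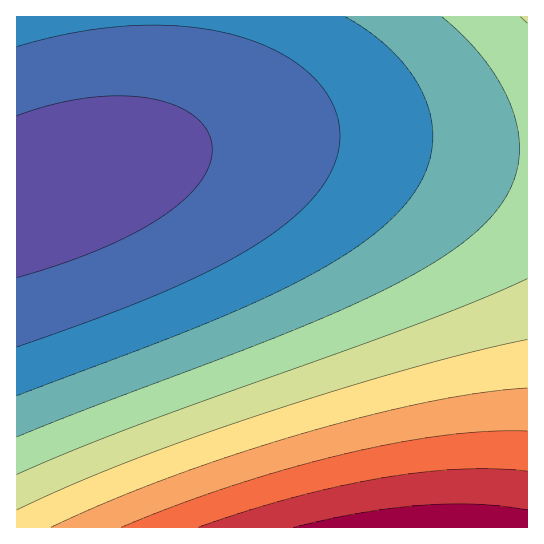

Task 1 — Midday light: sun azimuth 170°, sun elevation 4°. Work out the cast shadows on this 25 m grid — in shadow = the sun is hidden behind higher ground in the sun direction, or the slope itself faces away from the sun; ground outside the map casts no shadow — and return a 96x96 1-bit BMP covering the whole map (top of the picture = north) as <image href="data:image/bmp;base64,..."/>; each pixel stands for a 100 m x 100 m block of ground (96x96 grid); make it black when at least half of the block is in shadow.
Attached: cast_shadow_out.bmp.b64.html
<image width="96" height="96" href="data:image/bmp;base64,Qk2+BAAAAAAAAD4AAAAoAAAAYAAAAGAAAAABAAEAAAAAAIAEAAATCwAAEwsAAAIAAAAAAAAA////AAAAAAD//////////////+D//////////////+D//////////////+D//////////////+D//////////////+D//////////////+D//////////////+D//////////////+D//////////////+D//////////////+D//////////////+D//////////////+D//////////////8D//////////////8D//////////////8D//////////////8D//////////////4D//////////////4D//////////////4D//////////////4D//////////////wD//////////////wD//////////////wD//////////////gD//////////////gD//////////////gD//////////////AD//////////////AD//////////////AD/////////////+AD/////////////+AD/////////////8AD/////////////8AD/////////////4AD/////////////4AD/////////////wAD/////////////wAD/////////////gAD/////////////gAB/////////////AAA////////////+AAAf///////////+AAAP///////////8AAAH///////////4AAAD///////////wAAAA///////////gAAAAf//////////gAAAAP//////////AAAAAH/////////+AAAAAD/////////8AAAAAA/////////4AAAAAAf////////gAAAAAAH////////AAAAAAAD///////+AAAAAAAA///////4AAAAAAAAP//////wAAAAAAAAD//////AAAAAAAAAAf////8AAAAAAAAAAD////gAAAAAAAAAAAf//8AAAAAAAAAAAAA/+AAAAAAAAAAAAAAAAAAAAAAAAAAAAAAAAAAAAAAAAAAAAAAAAAAAAAAAAAAAAAAAAAAAAAAAAAAAAAAAAAAAAAAAAAAAAAAAAAAAAAAAAAAAAAAAAAAAAAAAAAAAAAAAAAAAAAAAAAAAAAAAAAAAAAAAAAAAAAAAAAAAAAAAAAAAAAAAAAAAAAAAAAAAAAAAAAAAAAAAAAAAAAAAAAAAAAAAAAAAAAAAAAAAAAAAAAAAAAAAAAAAAAAAAAAAAAAAAAAAAAAAAAAAAAAAAAAAAAAAAAAAAAAAAAAAAAAAAAAAAAAAAAAAAAAAAAAAAAAAAAAAAAAAAAAAAAAAAAAAAAAAAAAAAAAAAAAAAAAAAAAAAAAAAAAAAAAAAAAAAAAAAAAAAAAAAAAAAAAAAAAAAAAAAAAAAAAAAAAAAAAAAAAAAAAAAAAAAAAAAAAAAAAAAAAAAAAAAAAAAAAAAAAAAAAAAAAAAAAAAAAAAAAAAAAAAAAAAAAAAAAAAAAAAAAAAAAAAAAAAAAAAAAAAAAAAAAAAAAAAAAAAAAAAAAAAAAAAAAAAAAAAAAAA="/>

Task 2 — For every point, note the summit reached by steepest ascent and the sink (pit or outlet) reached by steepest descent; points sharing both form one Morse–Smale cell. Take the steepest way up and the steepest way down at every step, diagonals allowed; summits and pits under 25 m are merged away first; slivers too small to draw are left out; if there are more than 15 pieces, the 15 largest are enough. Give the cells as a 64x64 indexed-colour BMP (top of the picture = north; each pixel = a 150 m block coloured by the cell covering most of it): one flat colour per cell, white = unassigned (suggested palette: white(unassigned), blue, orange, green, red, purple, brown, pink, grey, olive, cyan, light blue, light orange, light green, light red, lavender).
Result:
<image width="64" height="64" href="data:image/bmp;base64,Qk12CAAAAAAAAHYAAAAoAAAAQAAAAEAAAAABAAQAAAAAAAAIAAATCwAAEwsAABAAAAAAAAAA////ALR3HwAOf/8ALKAsACgn1gC9Z5QAS1aMAMJ34wB/f38AIr28AM++FwDox64AeLv/AIrfmACWmP8A1bDFABEREREREREREREREREREREREREREREREREREREREREREREREREREREREREREREREREREREREREREREREREREREREREREREREREREREREREREREREREREREREREREREREREREREREREREREREREREREREREREREREREREREREREREREREREREREREREREREREREREREREREREREREREREREREREREREREREREREREREREREREREREREREREREREREREREREREREREREREREREREREREREREREREREREREREREREREREREREREREREREREREREREREREREREREREREREREREREREREREREREREREREREREREREREREREREREREREREREREREREREREREREREREREREREREREREREREREREREREREREREREREREREREREREREREREREREREREREREREREREREREREREREREREREREREREREREREREREREREREREREREREREREREREREREREREREREREREREREREREREREREREREREREREREREREREREREREREREREREREREREREREREREREREREREREREREREREREREREREREREREREREREREREREREREREREREREREREREREREREREREREREREREREREREREREREREREREREREREREREREREREREREREREREREREREREREREREREREREREREREREREREREREREREREREREREREREREREREREREREREREREREREREREREREREREREREREREREREREREREREREREREREREREREREREREREREREREREREREREREREREREREREREREREREREREREREREREREREREREREREREREREREREREREREREREREREREREREREREREREREREREREREREREREREREREREREREREREREREREREREREREREREREREREREREREREREREREREREREREREREREREREREREREREREREREREREREREREREREREREREREREREREREREREREREREREREREREREREREREREREREREREREREREREREREREREREREREREREREREREREREREREREREREREREREREREREREREREREREREREREREREREREREREREREREREREREREREREREREREREREREREREREREREREREREREREREREREREREREREREREREREREREREREREREREREREREREREREREREREREREREREREREREREREREREREREREREREREREREREREREREREREREREREREREREREREREREREREREREREREREREREREREREREREREREREREREREREREREREREREREREREREREREREREREREREREREREREREREREREREREREREREREREREREREREREREREREREREREREREREREREREREREREREREREREREREREREREREREREREREREREREREREREREREREREREREREREREREREREREREREREREREREREREREREREREREREREREREREREREREREREREREREREREREREREREREREREREREREREREREREREREREREREREREREREREREREREREREREREREREREREREREREREREREREREREREREREREREREREREREREREREREREREREREREREREREREREREREREREREREREREREREREREREREREREREREREREREREREREREREREREREREREREREREREREREREREREREREREREREREREREREREREREREREREREREREREREREREREREREREREREREREREREREREREREREREREREREREREREREREREREREREREREREREREiIhERERERERERERERERERERERERERERERERERERERERIiIiIhEREREREREREREREREREREREREiIhERERERERESIiIiIiIiIREREREREREREiIiIiIiIiIiEREREREREREiIiIiIiIiIiIiIiIiIiIiIiIiIiIiIiIRERERERERESIiIiIiIiIiIiIiIiIiIiIiIiIiIiIiIhERERERERERIiIiIiIiIiIiIiIiIiIiIiIiIiIiIiIiERERERERERESIiIiIiIiIiIiIiIiIiIiIiIiIiIiIiIRERERERERERIiIiIiIiIiIiIiIiIiIiIiIiIiIiIiIhEREREREREREiIiIiIiIiIiIiIiIiIiIiIiIiIiIiIiERERERERERESIiIiIiIiIiIiIiIiIiIiIiIiIiIiIiIRERERERERERIiIiIiIiIiIiIiIiIiIiIiIiIiIiIiIhEREREREREREiIiIiIiIiIiIiIiIiIiIiIiIiIiIiIiERERERERERESIiIiIiIiIiIiIiIiIiIiIiIiIiIiIiIRERERERERERIiIiIiIiIiIiIiIiIiIiIiIiIiIiIiIhERERERERERESIiIiIiIiIiIiIiIiIiIiIiIiIiIiIiERERERERERERIiIiIiIiIiIiIiIiIiIiIiIiIiIiIiIREREREREREREiIiIiIiIiIiIiIiIiIiIiIiIiIiIiIhERERERERERESIiIiIiIiIiIiIiIiIiIiIiIiIiIiIi"/>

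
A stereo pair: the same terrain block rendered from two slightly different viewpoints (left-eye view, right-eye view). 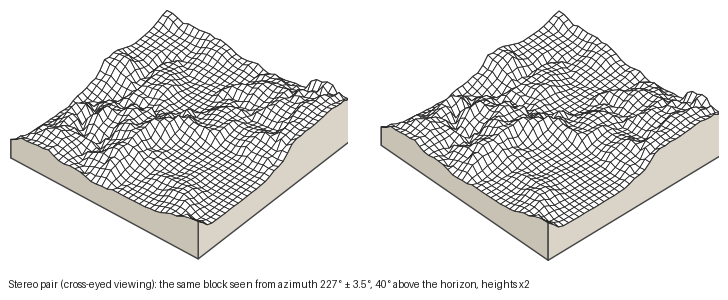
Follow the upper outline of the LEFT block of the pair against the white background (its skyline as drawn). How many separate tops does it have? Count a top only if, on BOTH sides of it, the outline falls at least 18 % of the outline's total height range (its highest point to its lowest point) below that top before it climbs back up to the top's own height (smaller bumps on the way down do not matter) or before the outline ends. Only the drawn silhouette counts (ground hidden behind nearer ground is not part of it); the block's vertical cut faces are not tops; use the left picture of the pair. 1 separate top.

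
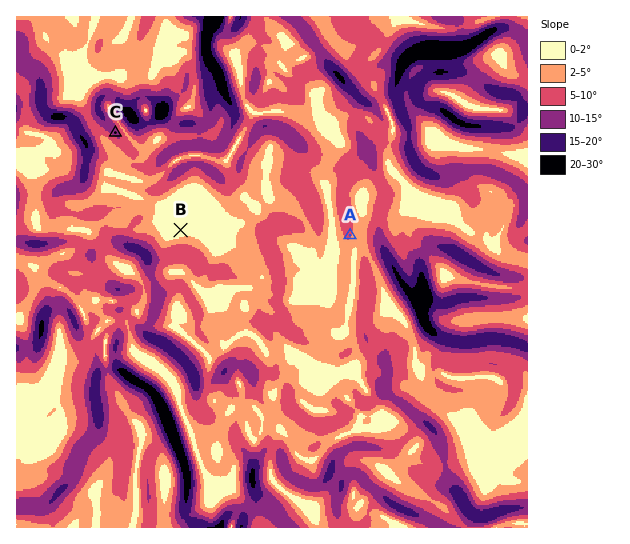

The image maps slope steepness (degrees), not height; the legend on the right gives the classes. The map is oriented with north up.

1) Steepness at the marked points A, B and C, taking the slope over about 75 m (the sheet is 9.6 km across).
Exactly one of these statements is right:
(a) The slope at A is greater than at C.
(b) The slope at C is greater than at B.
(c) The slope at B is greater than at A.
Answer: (b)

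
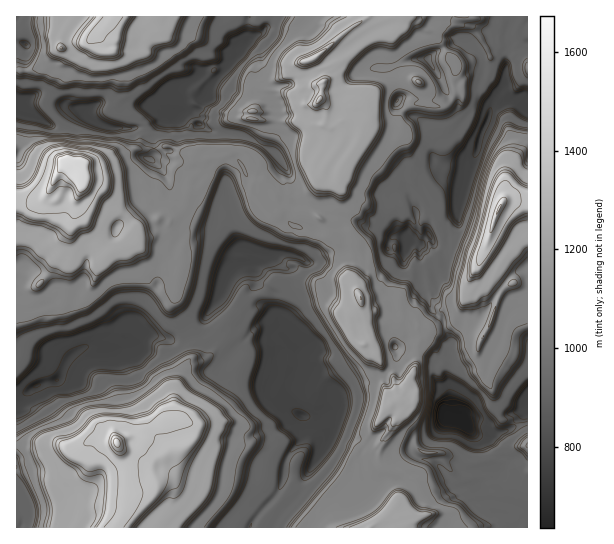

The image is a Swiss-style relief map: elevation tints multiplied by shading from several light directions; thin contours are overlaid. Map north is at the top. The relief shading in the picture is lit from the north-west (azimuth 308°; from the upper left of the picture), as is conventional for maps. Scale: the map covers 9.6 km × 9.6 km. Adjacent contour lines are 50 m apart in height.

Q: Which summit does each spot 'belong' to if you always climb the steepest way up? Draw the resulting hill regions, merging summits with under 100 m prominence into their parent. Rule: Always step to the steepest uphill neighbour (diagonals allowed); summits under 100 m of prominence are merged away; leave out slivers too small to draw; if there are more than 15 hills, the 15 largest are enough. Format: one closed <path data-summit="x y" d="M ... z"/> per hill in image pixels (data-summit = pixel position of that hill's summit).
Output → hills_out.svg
<path data-summit="69 163" d="M226 65l-16 2-8 4-8 8-21 9-5 6 4 7 0 6 4 6-9-2-10 1-11 12-9 4-31-1-13-7-7-9-16-4-11 2-13 12-30-10 1 286 5-1 15-11 20-5 12-23 13-9 7 0 8 4 14 0 12-5 11-2 11-10 28 5 21-8 21-29 13-33 11-6 18-3 3-8-18-5-6-10 0-20-5-11-4-20-4-4-10-6-10-1-6-5-10-2-10-8-26-2 20-10 4-11-2-17 3-6 9-4 14-2 2-7 7-5 3-11 12-13z"/><path data-summit="117 442" d="M251 263l-12 1-11 6-13 33-21 29-21 8-28-5-11 10-11 2-12 5-14 0-8-4-7 0-13 9-12 23-20 5-21 13 0 111 7 10-1 9 229-1 6-12 22-24 8-33 13-17 3-8 0-16-18-9-16-15 2-8 6-11 0-20 12-11-6-8 0-10-23-23-3-5-1-20z"/><path data-summit="311 59" d="M454 16l-148 0-3 6-6 3-6 0-9-6-9-2-12 16-10 4-8 8 0 4 13 12 1 10 3 4 10 10 16 0 21-10 14-4 35 3-11 12-6 15 0 9 16 8-4 23-9 14-12-8-7 1-9-3-8 6-16-2-12 7-8-7-25-13-31-4-9-4-6-5-2-6-4-5-12 0-8 9 2 17-4 11-20 10 26 2 10 8 10 2 6 5 10 1 10 6 4 4 4 20 5 11 0 20 4 8 5 3 29 6 13-2 8-26 17 4-4 16-8 11 7 5 10-2 18-10 31 0 8-4 13 1 6-11 12 0-8-10 2-17-6-11 2-6 6-1 6 3 7 13 9-11 4 0 4 4 30-1 10-29 0-7-5 4-8 0-12-1-11-6 4-18-10-14-8-9-10-4-14-14 0-16-8-19 25-8 13 0 12-10 19-9 5 0 1-13-8-6z"/><path data-summit="499 207" d="M495 97l-16 42-2 11-18 56-2 13-9 10-1 9-4 5-9 0-5-8-8 9-4 1 3 5-1 21 4 19 9 20 11 9 2 12 7 12-3 6 2 14-3 8 3 27-2 19 14 6 16 13 10 0 21-7 13-15 5-11 0-293-11-11-15 2z"/><path data-summit="361 298" d="M414 243l-5 0-6 9-10 0-7-5-12 0-8 4-31 0-22 12-6 0-10-7-10-3-13 2-13-3-2 2-2 7-5 2 5 19 18 13 0 19 9 13-1 8 6 8-12 11 0 20-8 15 0 4 16 15 17 8 13 1 7-2 17-22 44-17 13-15 1-10-2-4 6 2 21 2 13 10 0 17 12 16 0 20 2 1 2-17-3-27 3-8-2-14 3-6-7-12-2-12-11-9-9-20-4-19 1-21-1-4z"/><path data-summit="113 17" d="M249 16l-230 0-3 5 0 89 30 11 13-12 11-2 16 4 7 9 13 7 36 0 15-15 18-1-7-17 5-6 21-9 8-8 8-4 16-2 9-8 2-8 10-8z"/><path data-summit="391 403" d="M399 348l-3 1 1 8-2 6-12 13-44 17-14 19-9 5 5 2 9 12 16 5 14 9 1 9-2 9-4 4 4 1 5 9 7 6 12-3 20 1 10-9 9 4 8 0 13-6-9-9-19-5-6-7 5-12 12-1 8-4 15-15-2-3 0-20-12-16 1-15-14-12z"/><path data-summit="370 527" d="M359 468l-6 1-5 16-9 8-9 6-8-2-15-12-2-8-2 2-6 16-6 7 17 15 1 5-2 6 210-1-1-5-5-5-12-5-4-9-10-4-6-8-8-3-13 0-15-17-13 5-8 0-9-4-10 9-20-1-12 3-7-6z"/><path data-summit="319 99" d="M242 44l-25 35 20 13 8 3 13-2 17 10 2 7 0 17-6 22 1 2 6 5 12-7 16 2 8-6 4 0 5 3 7-1 12 8 9-14 4-23-16-8 0-9 6-15 11-12-35-3-14 4-21 10-16 0-10-10-3-4-1-10-13-12z"/><path data-summit="253 111" d="M217 79l-8 10-1 8-7 5-2 7-15 2 9 1 4 5 2 6 11 8 35 5 25 13 7-22 0-17-2-7-17-10-13 2-8-3z"/><path data-summit="527 446" d="M527 404l-4 10-13 15-29 8 9 3 7 11 7 6 0 5-5 9-19 18 5 10 12 5 31 3z"/><path data-summit="527 69" d="M527 16l-10 0-9 17 1 17-2 5-2 24-2 8-7 8 0 3 6 3 15-2 10 10 1-68-4-6 0-6 4-6z"/><path data-summit="419 82" d="M427 59l-13 0-25 8 8 19 2 13 10-2 6 3 18 1 11-7 0-8z"/>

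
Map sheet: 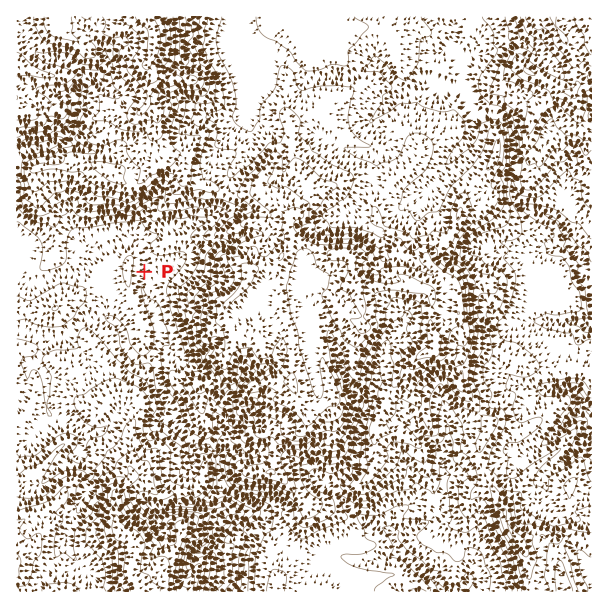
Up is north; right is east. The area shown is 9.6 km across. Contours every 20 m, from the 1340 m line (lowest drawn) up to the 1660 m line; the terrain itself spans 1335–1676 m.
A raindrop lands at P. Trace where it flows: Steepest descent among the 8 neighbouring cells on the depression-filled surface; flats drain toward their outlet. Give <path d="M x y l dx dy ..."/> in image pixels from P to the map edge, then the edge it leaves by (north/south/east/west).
<path d="M144 272l-1 0-2 3 0 12 2 1 1 9 3 6 6 8 0 6 3 3 0 3 2 1 0 23-2 1 0 9 2 2 0 18 1 1 0 5 2 1 0 3 1 2 0 3 3 6 5 4 1 6 5 5 1 7 3 3 0 3 5 5 0 3 10 10 2 0 0 2 3 1 6 0 1 2 3 0 8 7 0 14 1 1 0 11 9 9 5 1 3 3 6 2 4 3 9 1 6 3 5 5 0 10-5 9-6 8-7 16 0 5-2 1 0 17-1 1 0 12-2 3"/>
exit: south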